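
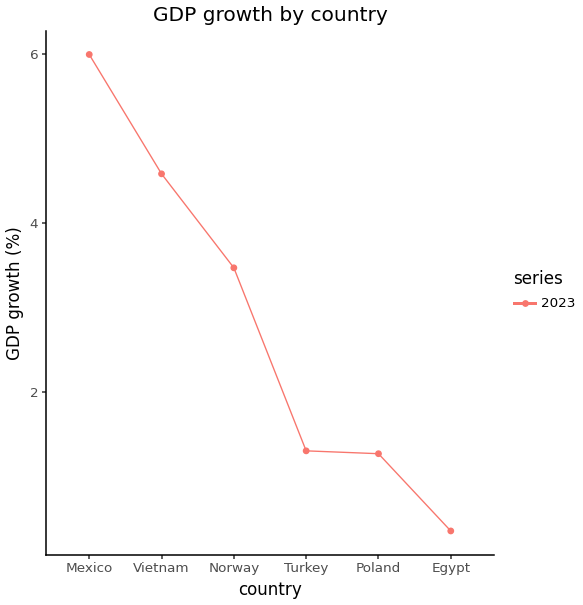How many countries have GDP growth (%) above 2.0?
Above 2.0: Mexico, Vietnam, Norway.

3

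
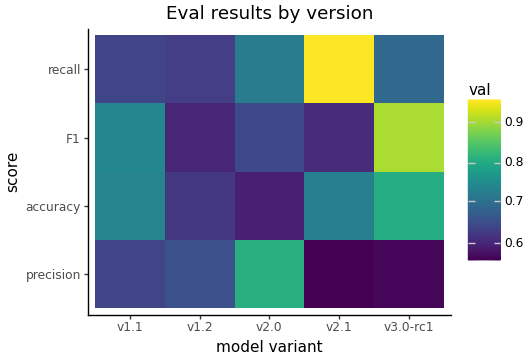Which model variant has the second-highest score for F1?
Top 3 for F1: v3.0-rc1 ≈ 0.90, v1.1 ≈ 0.75, v2.0 ≈ 0.65.

v1.1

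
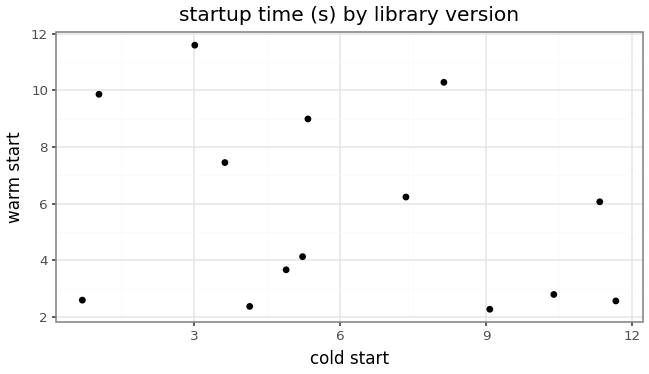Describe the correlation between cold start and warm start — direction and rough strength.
negative, weak

Points are negatively correlated; weak (|r| ≈ 0.3).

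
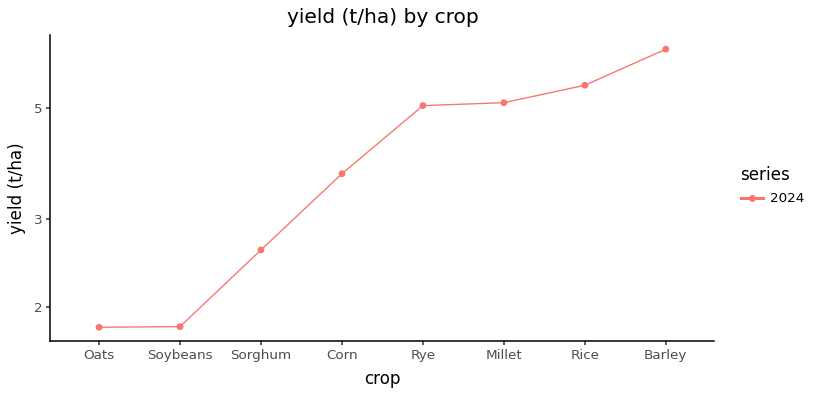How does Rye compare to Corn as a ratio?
≈ 1.43×

Rye ≈ 5.0, Corn ≈ 3.5; 5.0/3.5 ≈ 1.43.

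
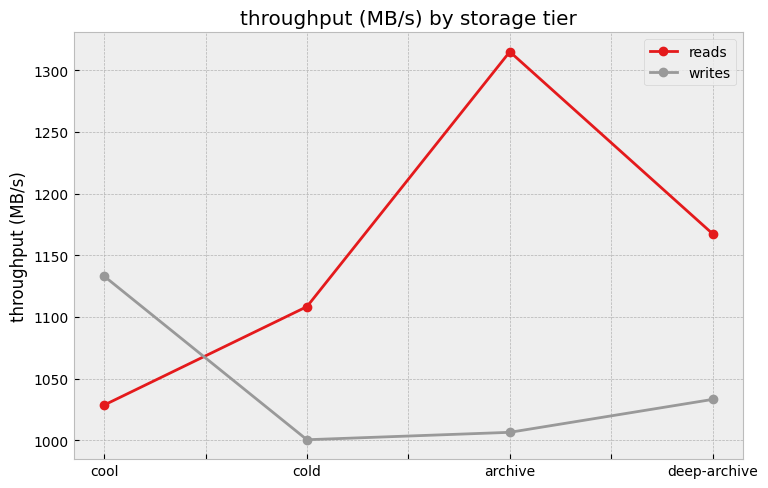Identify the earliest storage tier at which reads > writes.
cold

cool: reads ≈ 1050 vs writes ≈ 1150 (not yet); cold: reads ≈ 1100 vs writes ≈ 1000 (first crossover).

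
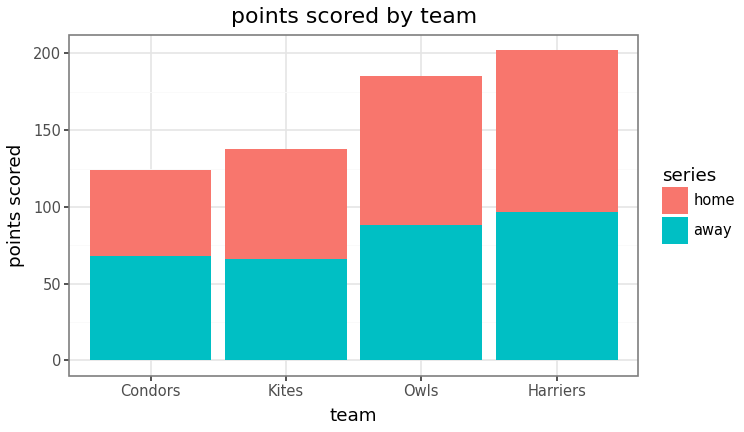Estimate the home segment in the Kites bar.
≈ 80

home top ≈ 140, bottom ≈ 60; segment ≈ 80.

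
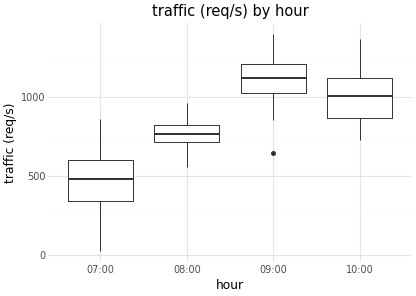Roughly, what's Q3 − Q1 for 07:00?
≈ 300

Q3 ≈ 600, Q1 ≈ 300; IQR ≈ 300.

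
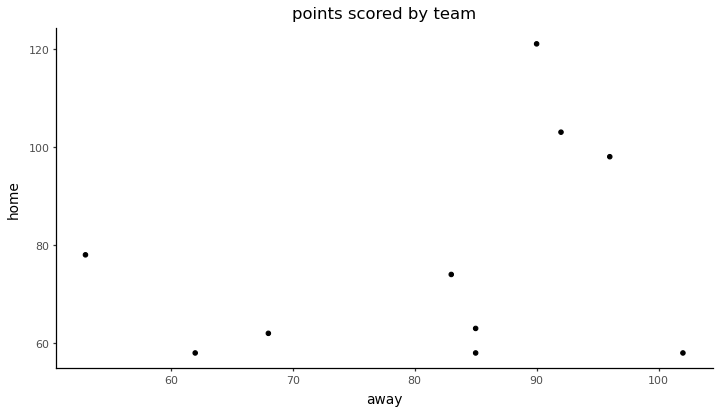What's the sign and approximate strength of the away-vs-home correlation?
Points are positively correlated; weak (|r| ≈ 0.3).

positive, weak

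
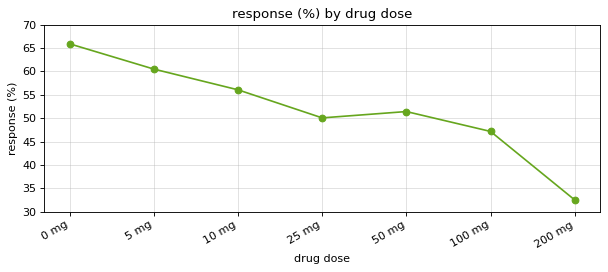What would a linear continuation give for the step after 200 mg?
Last three: 50, 45, 35 → slope ≈ -7.5/step → next ≈ 27.5.

≈ 27.5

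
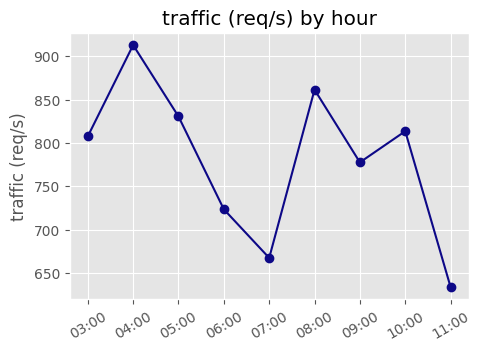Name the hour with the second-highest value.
Top 3: 04:00 ≈ 925, 08:00 ≈ 850, 05:00 ≈ 825.

08:00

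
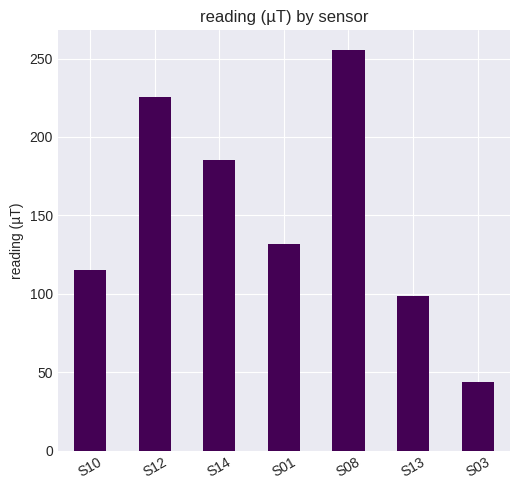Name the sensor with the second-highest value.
S12

Top 3: S08 ≈ 250, S12 ≈ 225, S14 ≈ 175.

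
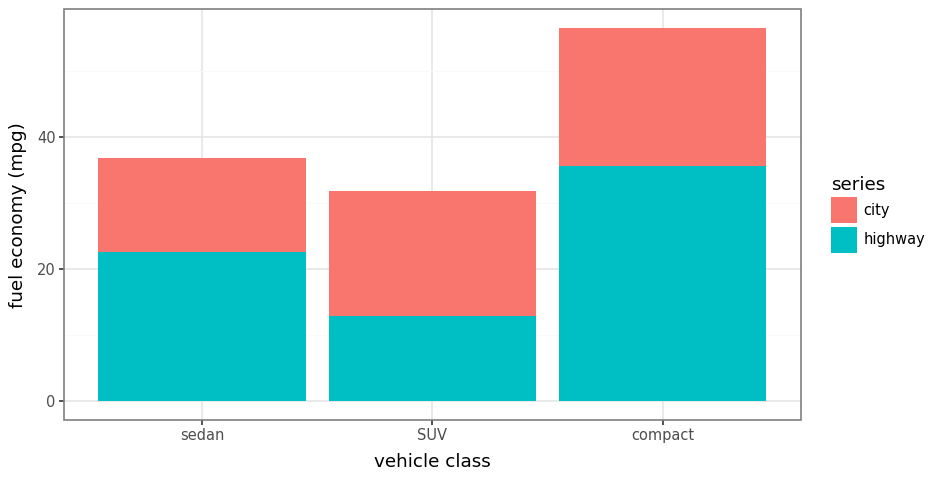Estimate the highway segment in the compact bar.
≈ 35

highway top ≈ 35, bottom ≈ 0; segment ≈ 35.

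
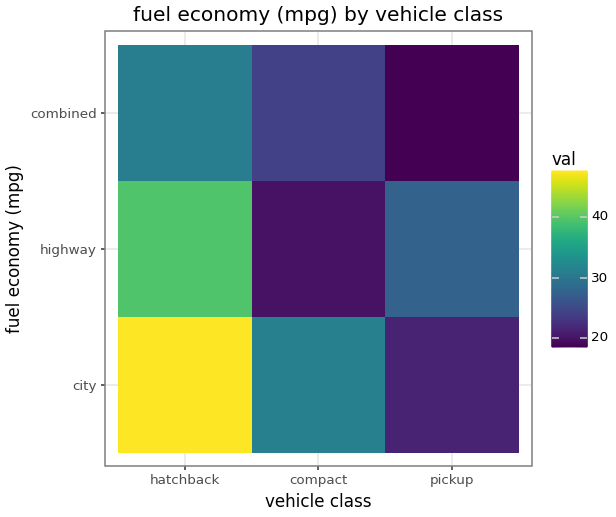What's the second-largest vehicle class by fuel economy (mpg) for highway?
pickup

Top 3 for highway: hatchback ≈ 40, pickup ≈ 25, compact ≈ 20.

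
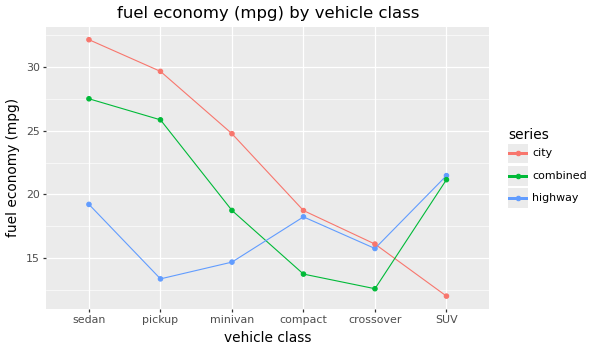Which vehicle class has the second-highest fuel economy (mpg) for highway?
Top 3 for highway: SUV ≈ 22, sedan ≈ 20, compact ≈ 18.

sedan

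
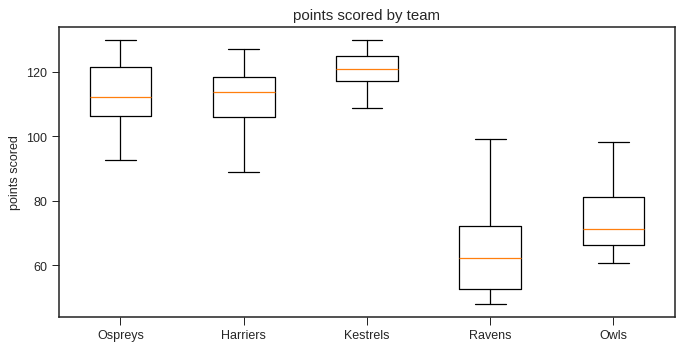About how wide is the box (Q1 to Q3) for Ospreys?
Q3 ≈ 120, Q1 ≈ 105; IQR ≈ 15.

≈ 15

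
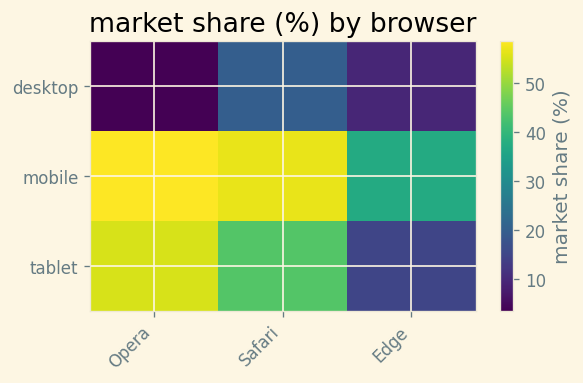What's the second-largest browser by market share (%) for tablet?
Safari

Top 3 for tablet: Opera ≈ 55, Safari ≈ 45, Edge ≈ 15.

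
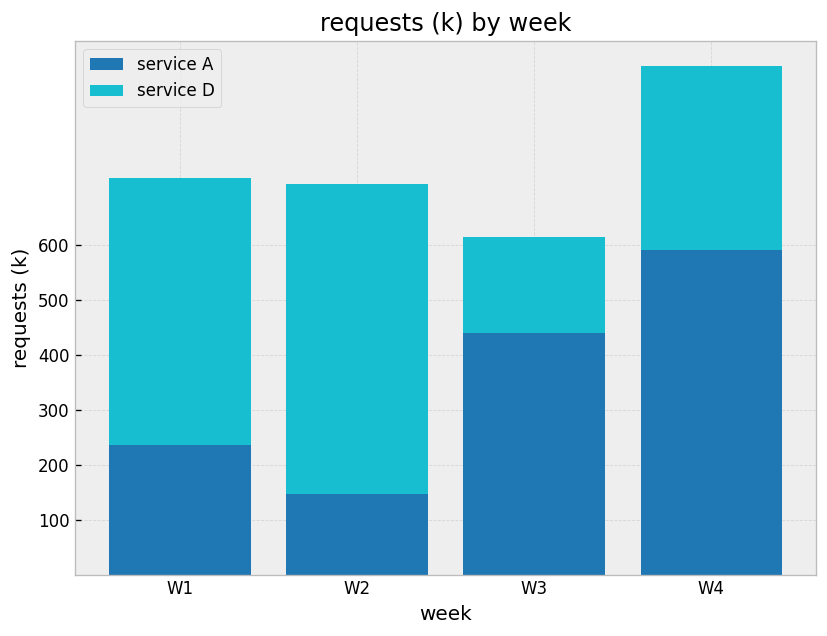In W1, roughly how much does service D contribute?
≈ 500

service D top ≈ 700, bottom ≈ 200; segment ≈ 500.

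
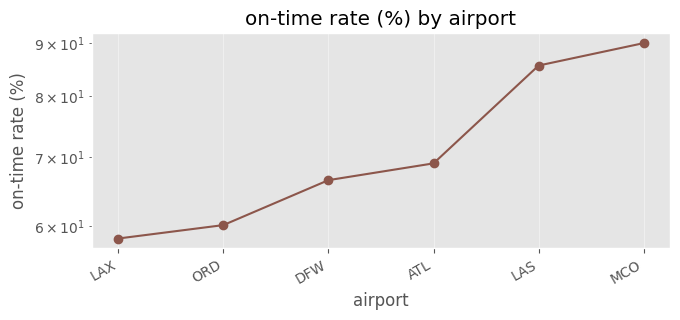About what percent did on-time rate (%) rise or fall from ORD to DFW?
≈ +8.3%

ORD ≈ 60, DFW ≈ 65; (65 − 60) / 60 ≈ +8.3%.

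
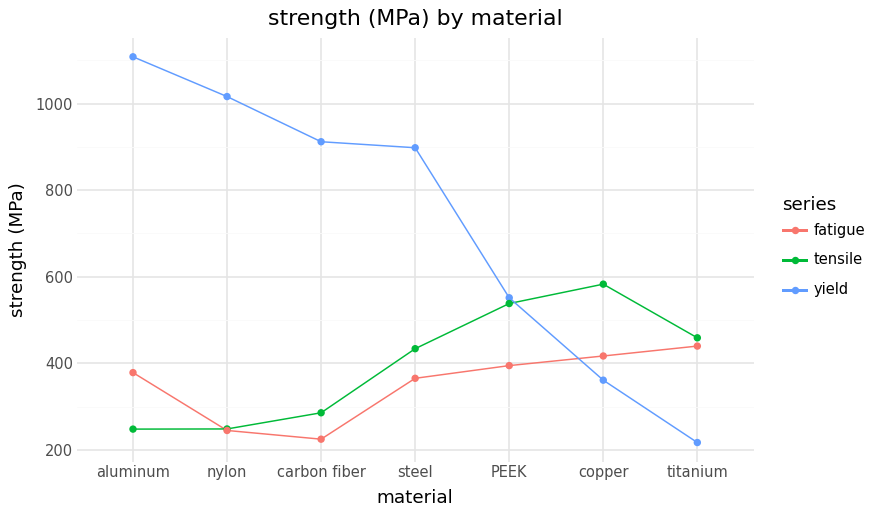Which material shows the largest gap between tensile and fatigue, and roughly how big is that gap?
copper: tensile ≈ 600, fatigue ≈ 400 → gap ≈ 200. Next-largest (PEEK) is only ≈ 100.

copper, ≈ 200 MPa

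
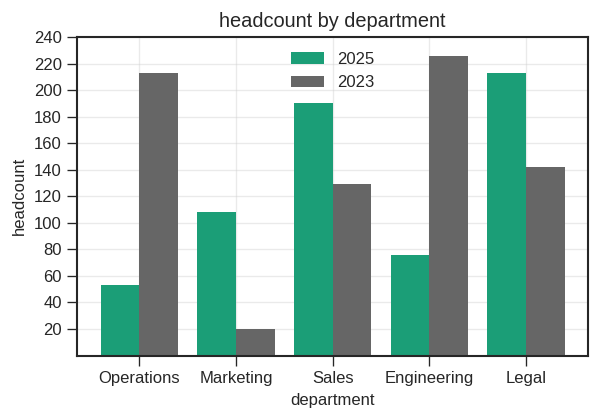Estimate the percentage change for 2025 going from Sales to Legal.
≈ +10%

Sales ≈ 200, Legal ≈ 220; (220 − 200) / 200 ≈ +10%.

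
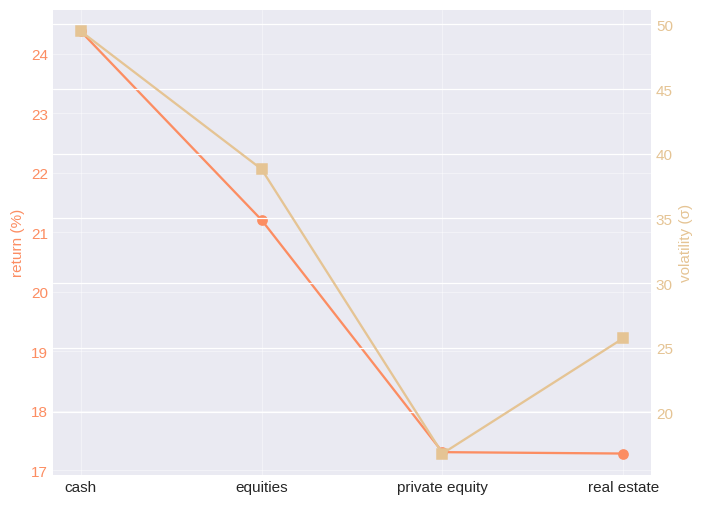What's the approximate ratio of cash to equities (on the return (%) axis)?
≈ 1.14×

cash ≈ 24, equities ≈ 21; 24/21 ≈ 1.14.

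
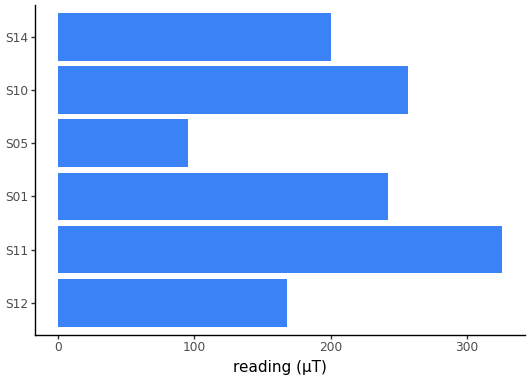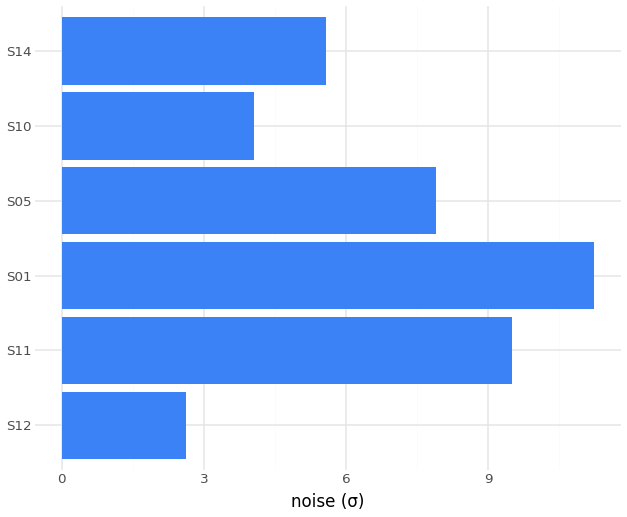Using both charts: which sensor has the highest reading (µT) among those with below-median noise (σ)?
Chart 2 median noise (σ) ≈ 6; below-median sensors: S12, S10, S14. Among those, S10 has the highest reading (µT) (≈ 250).

S10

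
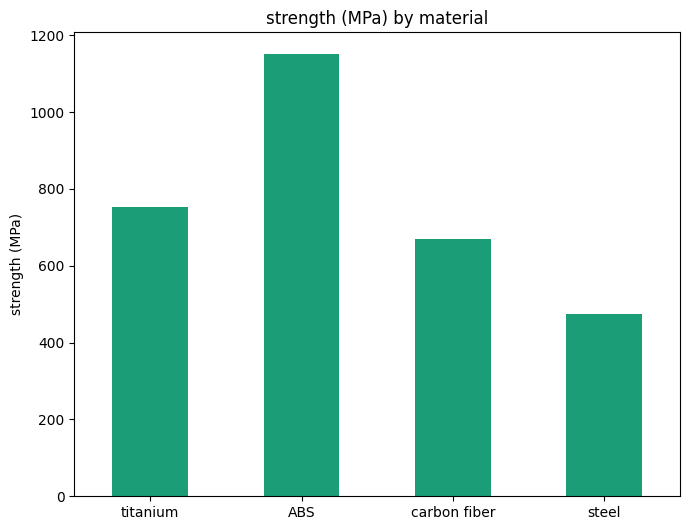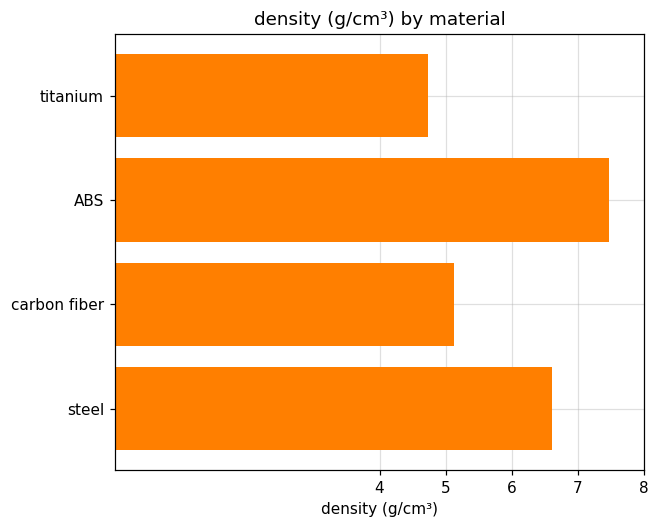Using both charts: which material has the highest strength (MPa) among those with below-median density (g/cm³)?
titanium

Chart 2 median density (g/cm³) ≈ 6; below-median materials: titanium, carbon fiber. Among those, titanium has the highest strength (MPa) (≈ 800).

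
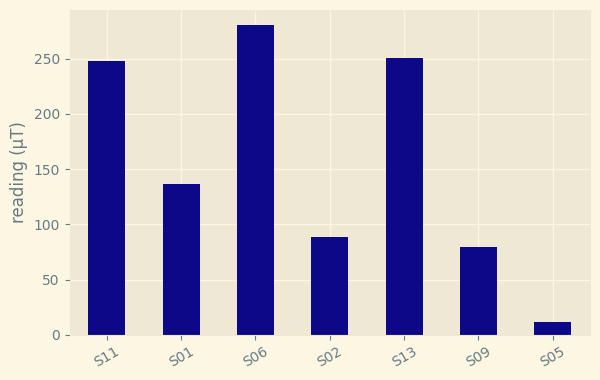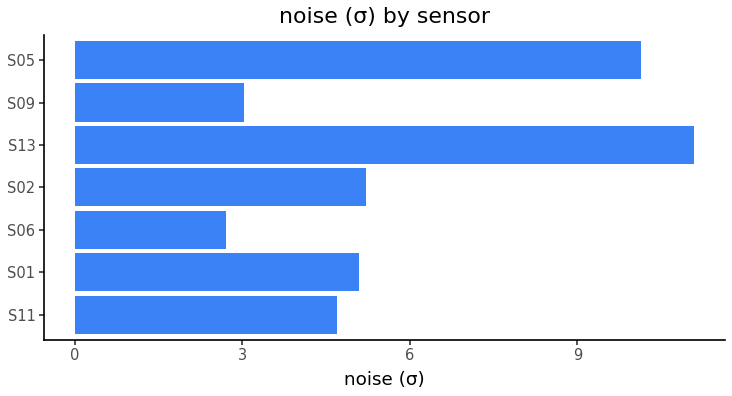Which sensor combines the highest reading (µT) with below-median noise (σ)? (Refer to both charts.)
Chart 2 median noise (σ) ≈ 6; below-median sensors: S11, S06, S09. Among those, S06 has the highest reading (µT) (≈ 300).

S06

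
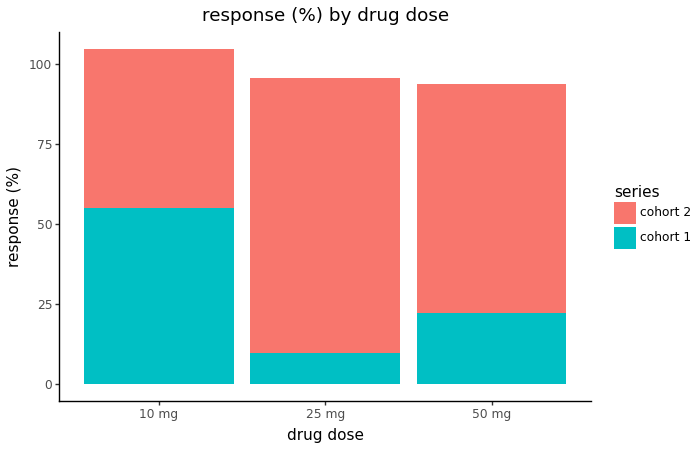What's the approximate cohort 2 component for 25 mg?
cohort 2 top ≈ 100, bottom ≈ 10; segment ≈ 90.

≈ 90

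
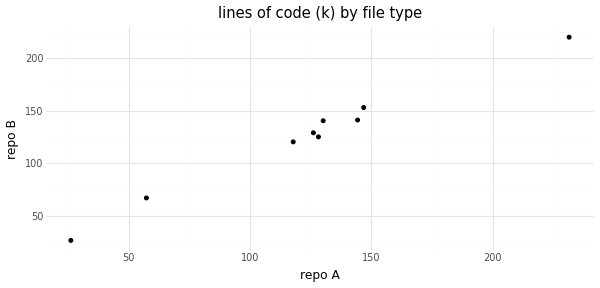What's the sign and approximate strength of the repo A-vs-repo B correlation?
Points are positively correlated; strong (|r| ≈ 1.0).

positive, strong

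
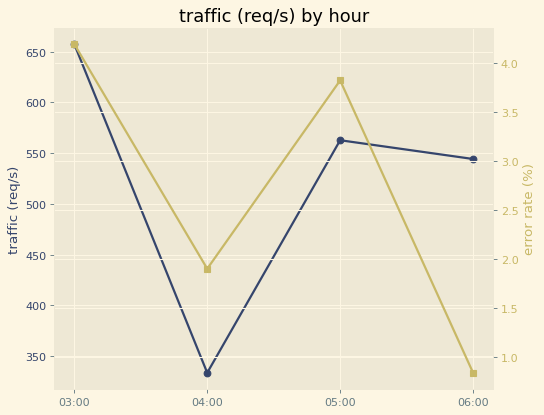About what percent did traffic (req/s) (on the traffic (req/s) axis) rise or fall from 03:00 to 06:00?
03:00 ≈ 650, 06:00 ≈ 550; (550 − 650) / 650 ≈ -15.4%.

≈ -15.4%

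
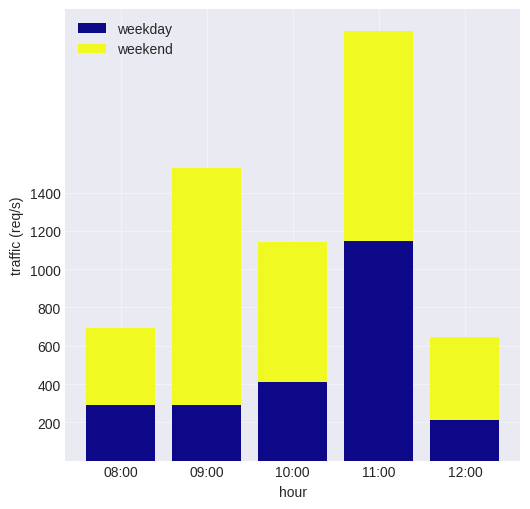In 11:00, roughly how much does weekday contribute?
≈ 1200

weekday top ≈ 1200, bottom ≈ 0; segment ≈ 1200.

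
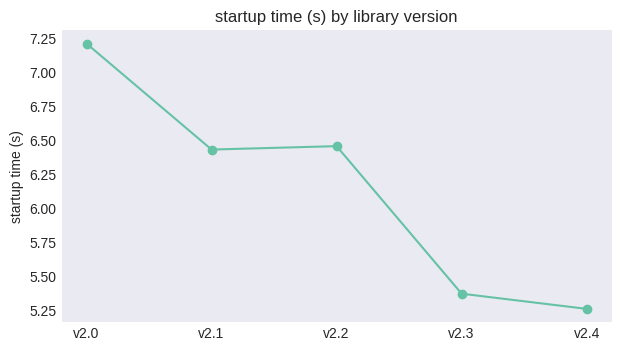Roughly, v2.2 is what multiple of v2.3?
≈ 1.19×

v2.2 ≈ 6.4, v2.3 ≈ 5.4; 6.4/5.4 ≈ 1.19.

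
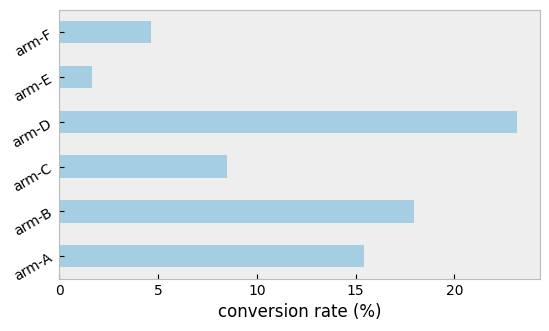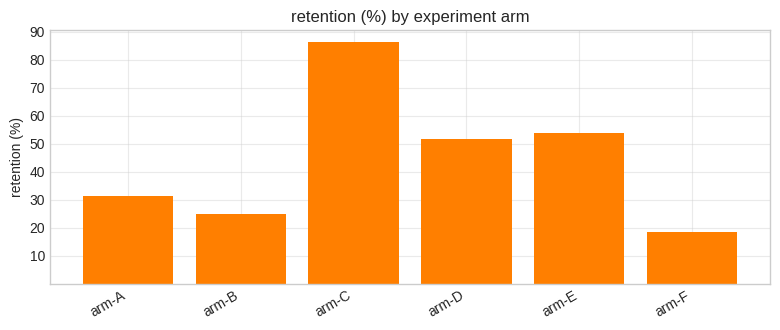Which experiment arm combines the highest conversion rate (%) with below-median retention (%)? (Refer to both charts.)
Chart 2 median retention (%) ≈ 40; below-median experiment arms: arm-A, arm-B, arm-F. Among those, arm-B has the highest conversion rate (%) (≈ 20).

arm-B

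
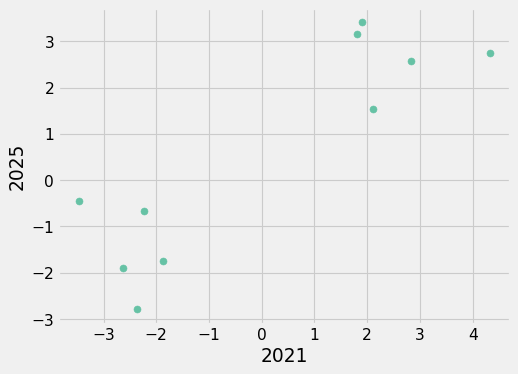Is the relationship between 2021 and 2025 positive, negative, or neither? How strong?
Points are positively correlated; strong (|r| ≈ 0.9).

positive, strong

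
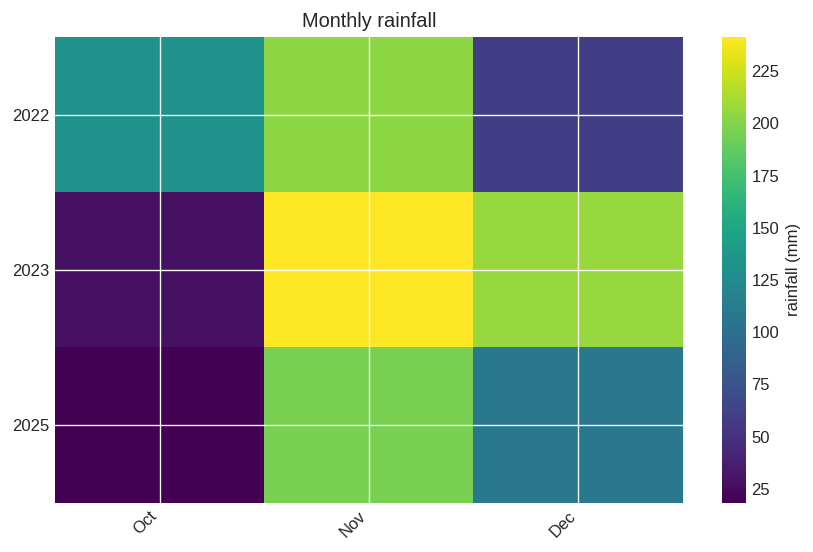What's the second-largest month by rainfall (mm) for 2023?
Dec

Top 3 for 2023: Nov ≈ 240, Dec ≈ 200, Oct ≈ 20.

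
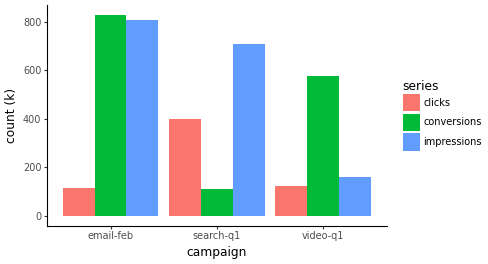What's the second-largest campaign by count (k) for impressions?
Top 3 for impressions: email-feb ≈ 800, search-q1 ≈ 700, video-q1 ≈ 200.

search-q1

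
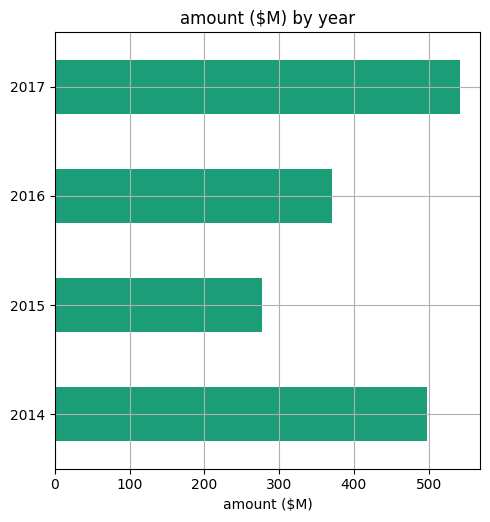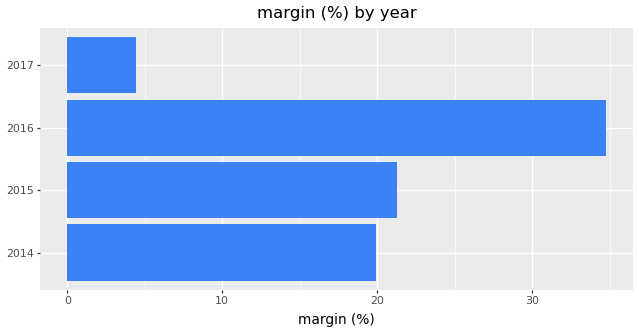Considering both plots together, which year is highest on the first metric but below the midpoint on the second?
Chart 2 median margin (%) ≈ 20; below-median years: 2014, 2017. Among those, 2017 has the highest amount ($M) (≈ 550).

2017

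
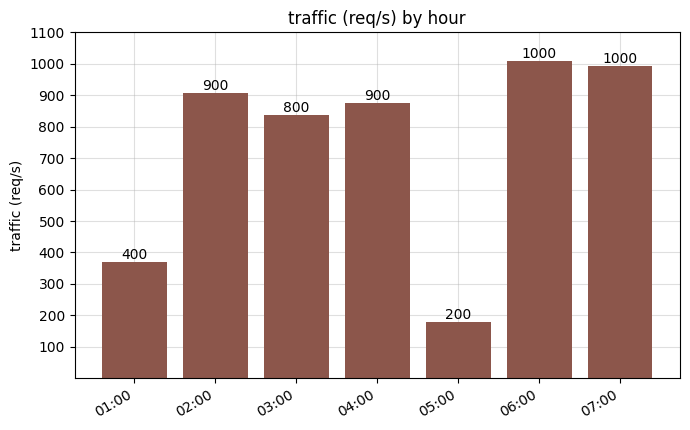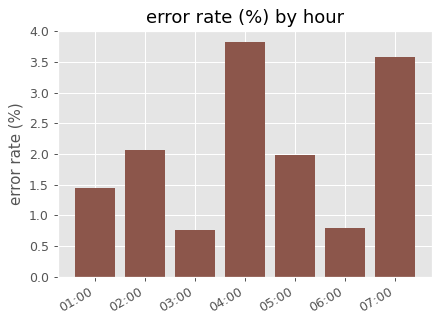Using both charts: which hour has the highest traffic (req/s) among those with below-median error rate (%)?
Chart 2 median error rate (%) ≈ 2; below-median hours: 01:00, 03:00, 06:00. Among those, 06:00 has the highest traffic (req/s) (≈ 1000).

06:00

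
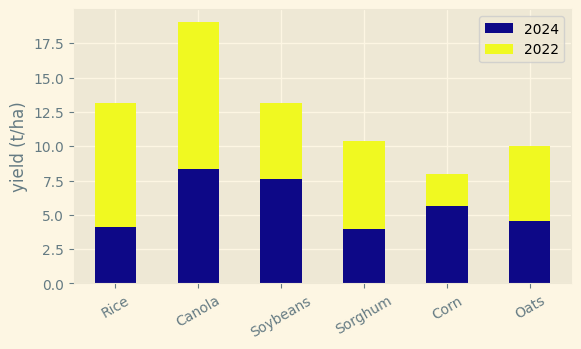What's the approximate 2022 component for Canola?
2022 top ≈ 20, bottom ≈ 8; segment ≈ 12.

≈ 12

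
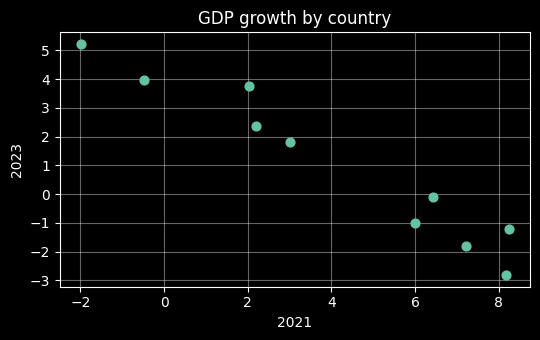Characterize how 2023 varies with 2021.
Points are negatively correlated; strong (|r| ≈ 1.0).

negative, strong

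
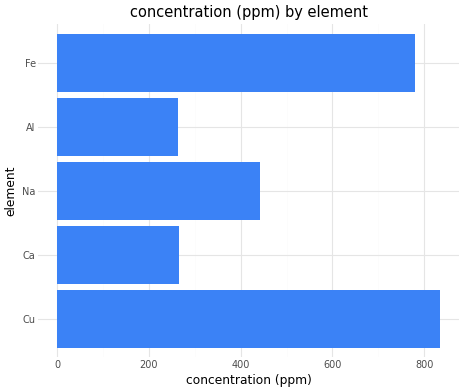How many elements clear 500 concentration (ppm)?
2

Above 500: Cu, Fe.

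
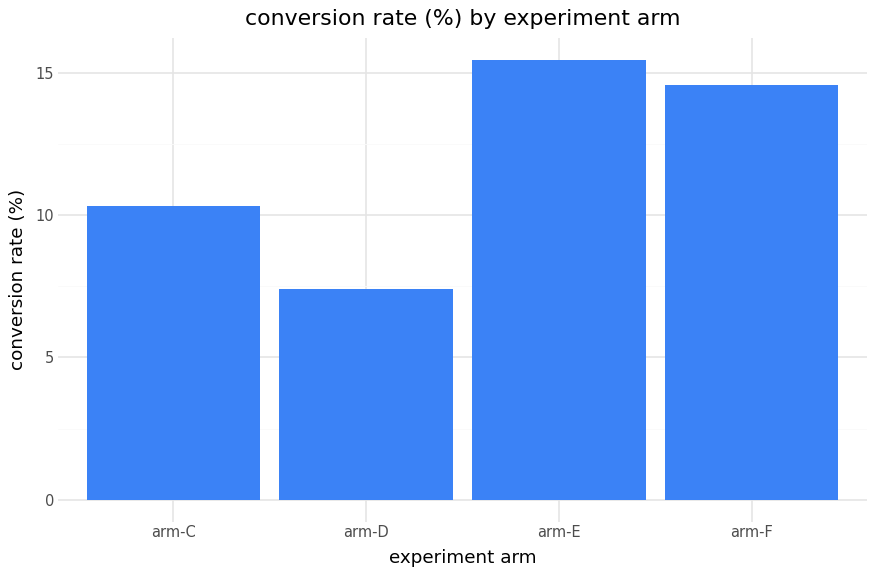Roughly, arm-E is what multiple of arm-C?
arm-E ≈ 16, arm-C ≈ 10; 16/10 ≈ 1.6.

≈ 1.6×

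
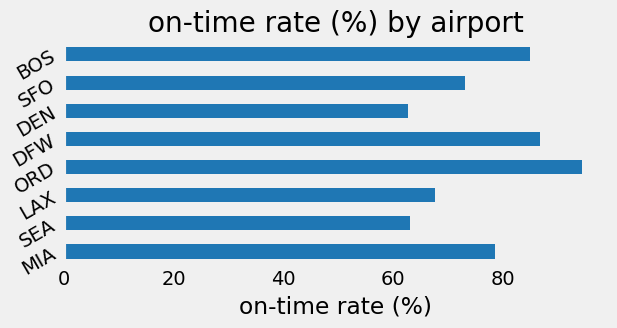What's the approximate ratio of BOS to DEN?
≈ 1.33×

BOS ≈ 80, DEN ≈ 60; 80/60 ≈ 1.33.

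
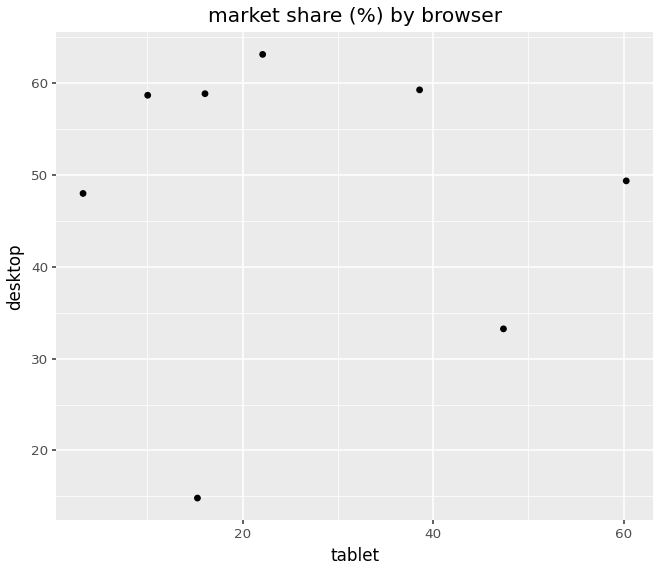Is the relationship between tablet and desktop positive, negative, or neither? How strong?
Points are roughly uncorrelated; weak (|r| ≈ 0.0).

no clear correlation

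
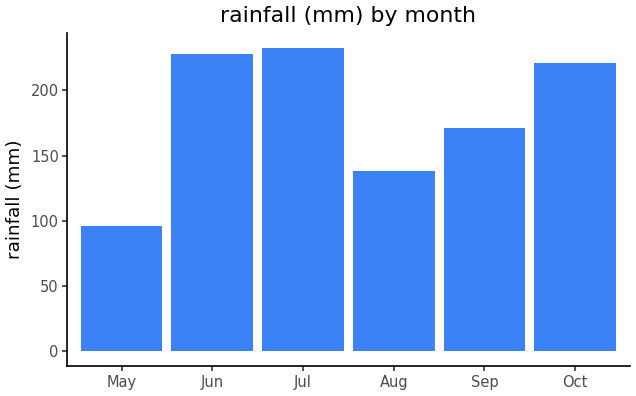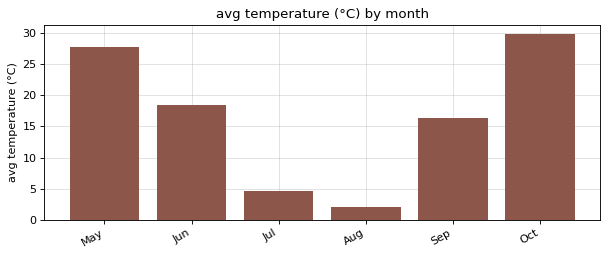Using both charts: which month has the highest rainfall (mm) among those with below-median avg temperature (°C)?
Chart 2 median avg temperature (°C) ≈ 15; below-median months: Jul, Aug, Sep. Among those, Jul has the highest rainfall (mm) (≈ 225).

Jul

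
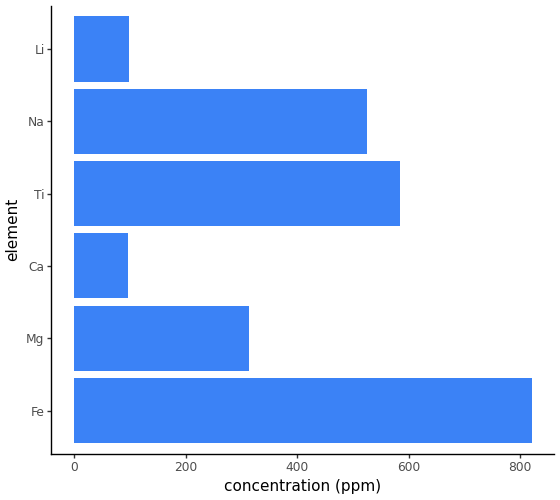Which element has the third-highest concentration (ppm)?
Na

Top 4: Fe ≈ 800, Ti ≈ 600, Na ≈ 500, Mg ≈ 300.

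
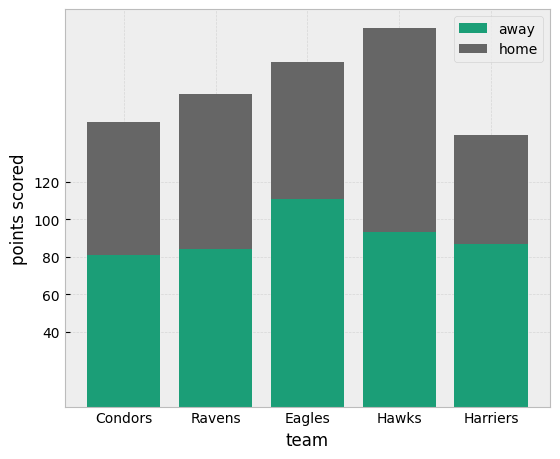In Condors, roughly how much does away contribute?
≈ 80

away top ≈ 80, bottom ≈ 0; segment ≈ 80.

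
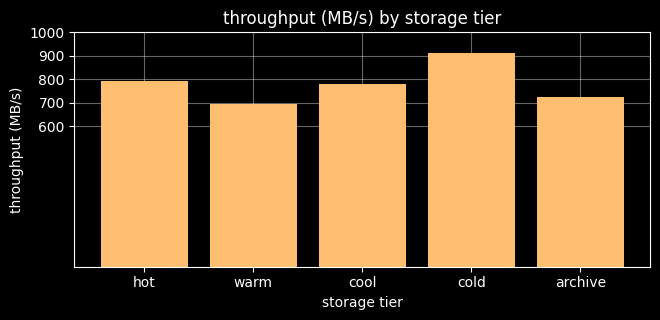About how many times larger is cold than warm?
cold ≈ 900, warm ≈ 700; 900/700 ≈ 1.29.

≈ 1.29×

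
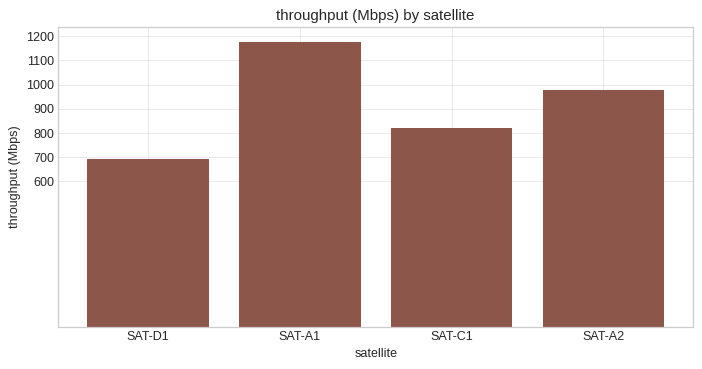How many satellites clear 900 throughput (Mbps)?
2

Above 900: SAT-A1, SAT-A2.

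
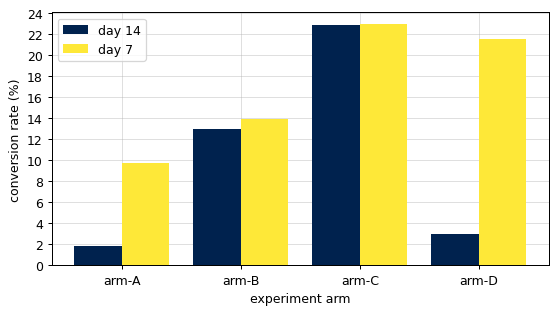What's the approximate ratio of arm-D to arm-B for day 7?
arm-D ≈ 22, arm-B ≈ 14; 22/14 ≈ 1.57.

≈ 1.57×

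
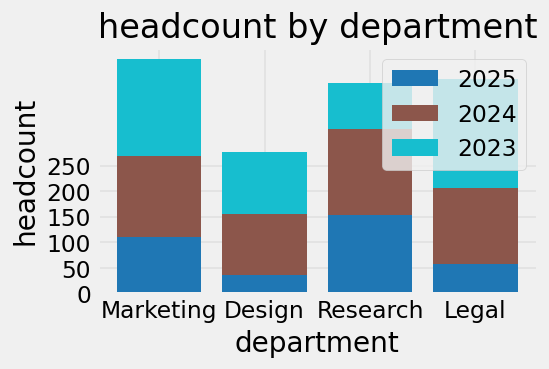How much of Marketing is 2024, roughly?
2024 top ≈ 250, bottom ≈ 100; segment ≈ 150.

≈ 150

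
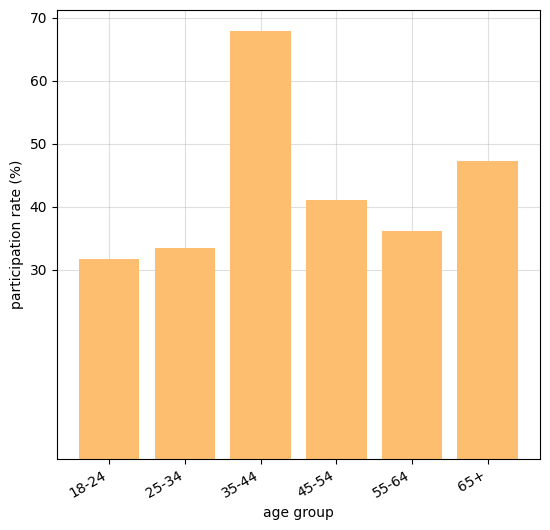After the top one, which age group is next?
Top 3: 35-44 ≈ 70, 65+ ≈ 50, 45-54 ≈ 40.

65+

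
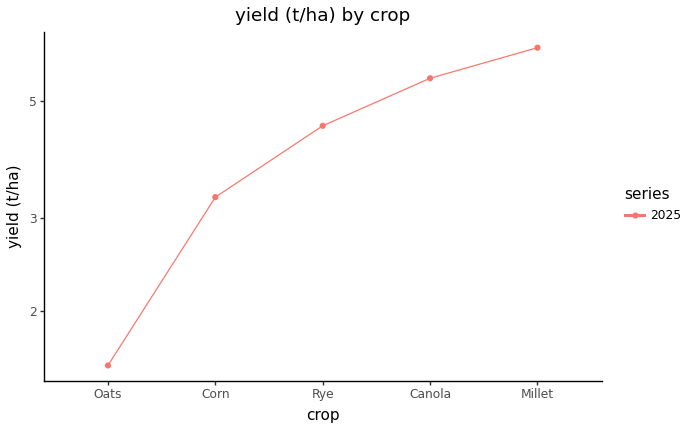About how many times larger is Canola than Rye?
≈ 1.22×

Canola ≈ 5.5, Rye ≈ 4.5; 5.5/4.5 ≈ 1.22.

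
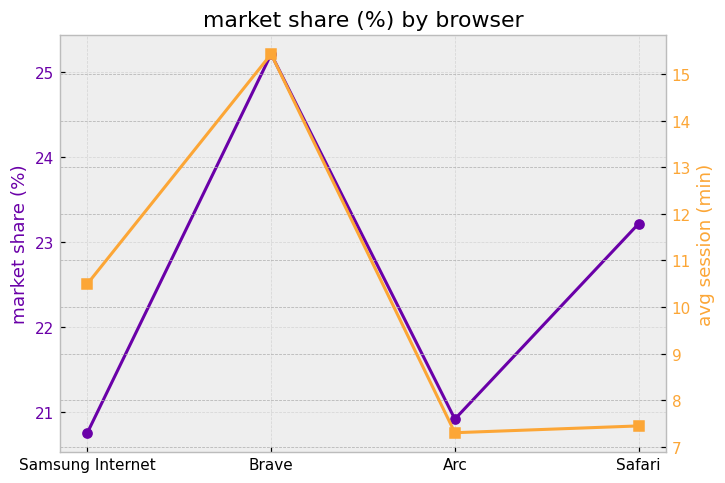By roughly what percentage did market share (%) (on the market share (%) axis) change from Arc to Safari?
Arc ≈ 21.0, Safari ≈ 23.0; (23.0 − 21.0) / 21.0 ≈ +9.5%.

≈ +9.5%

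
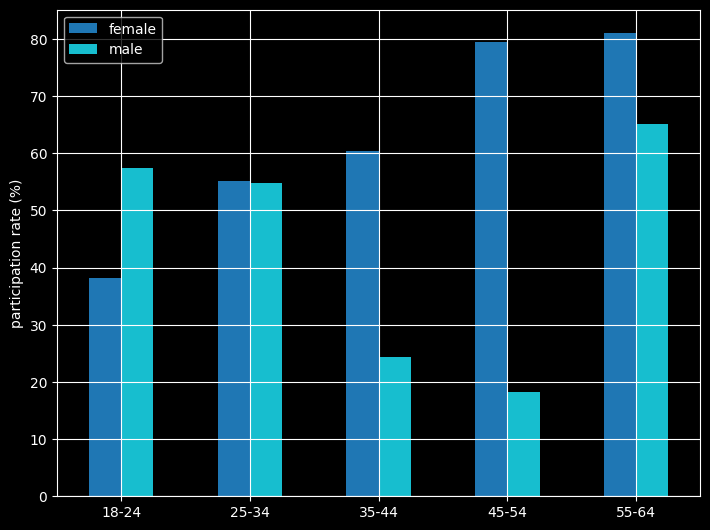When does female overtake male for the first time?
25-34

18-24: female ≈ 40 vs male ≈ 60 (not yet); 25-34: female ≈ 60 vs male ≈ 50 (first crossover).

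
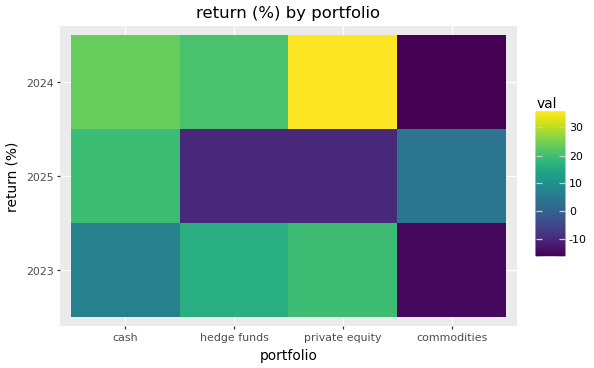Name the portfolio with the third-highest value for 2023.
cash

Top 4 for 2023: private equity ≈ 20, hedge funds ≈ 15, cash ≈ 5, commodities ≈ -15.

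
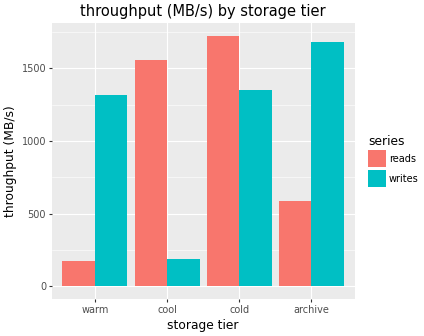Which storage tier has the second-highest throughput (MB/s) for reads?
Top 3 for reads: cold ≈ 1800, cool ≈ 1600, archive ≈ 600.

cool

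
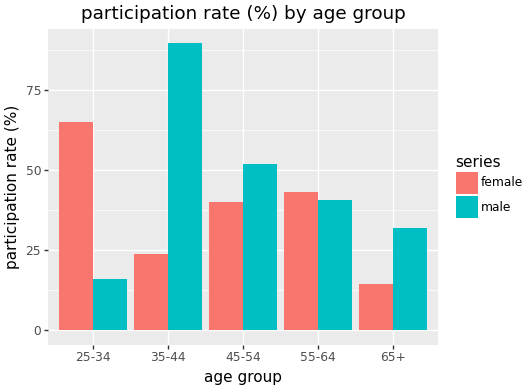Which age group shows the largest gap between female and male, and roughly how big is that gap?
35-44, ≈ 70 %

35-44: female ≈ 20, male ≈ 90 → gap ≈ 70. Next-largest (25-34) is only ≈ 50.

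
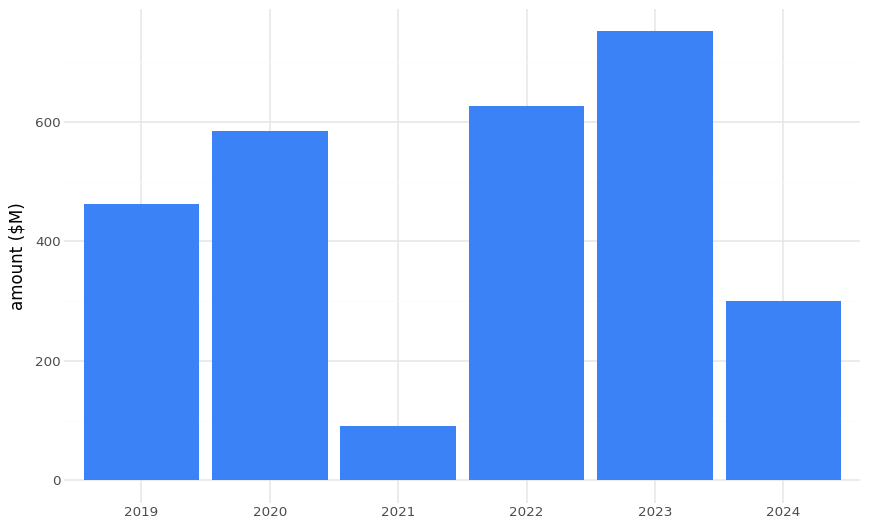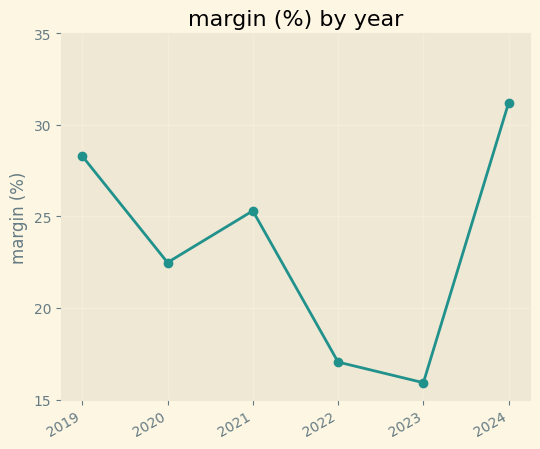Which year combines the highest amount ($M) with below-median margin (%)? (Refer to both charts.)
2023

Chart 2 median margin (%) ≈ 25; below-median years: 2020, 2022, 2023. Among those, 2023 has the highest amount ($M) (≈ 800).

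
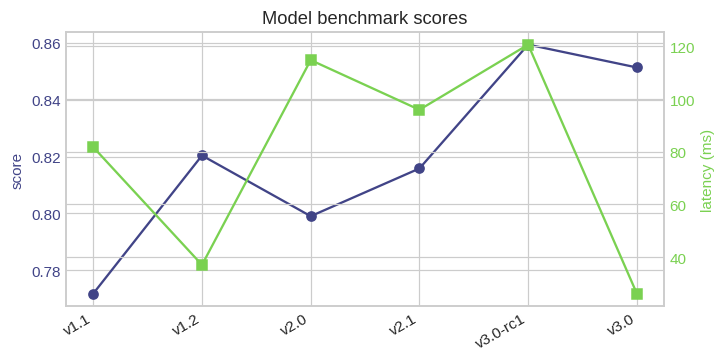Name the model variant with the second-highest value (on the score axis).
Top 3 (on the score axis): v3.0-rc1 ≈ 0.86, v3.0 ≈ 0.85, v1.2 ≈ 0.82.

v3.0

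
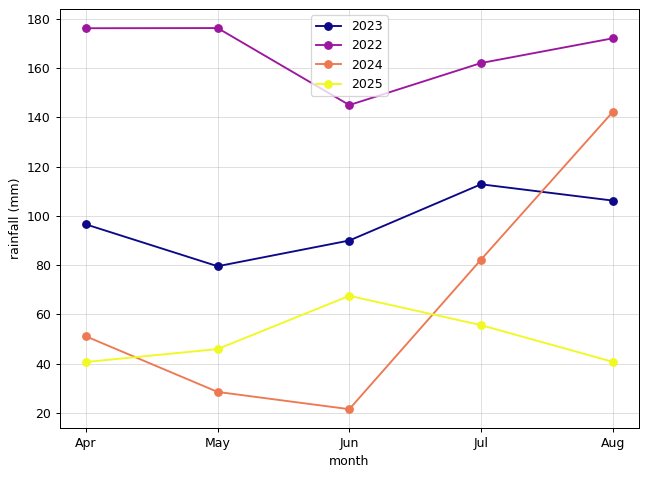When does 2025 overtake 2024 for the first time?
Apr: 2025 ≈ 40 vs 2024 ≈ 60 (not yet); May: 2025 ≈ 40 vs 2024 ≈ 20 (first crossover).

May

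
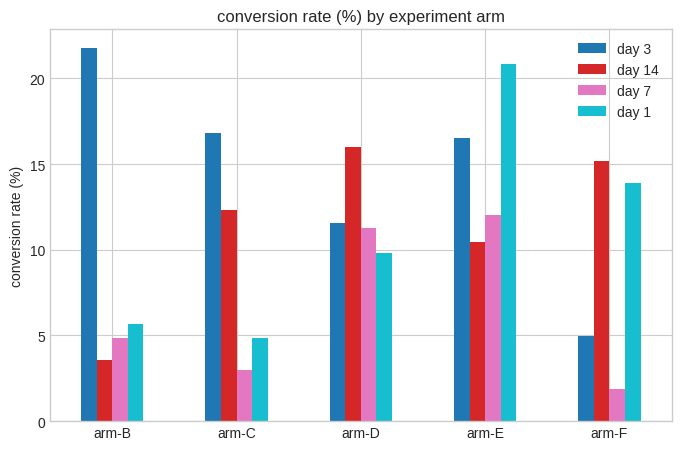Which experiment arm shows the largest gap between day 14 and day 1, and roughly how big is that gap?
arm-E, ≈ 10 %

arm-E: day 14 ≈ 10, day 1 ≈ 20 → gap ≈ 10. Next-largest (arm-C) is only ≈ 8.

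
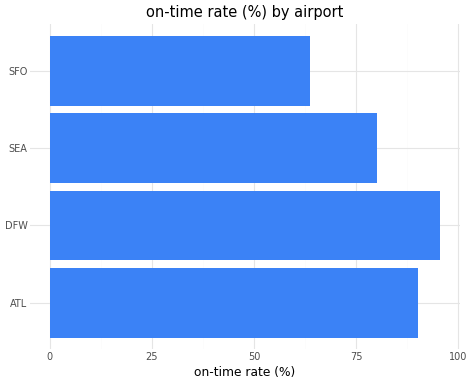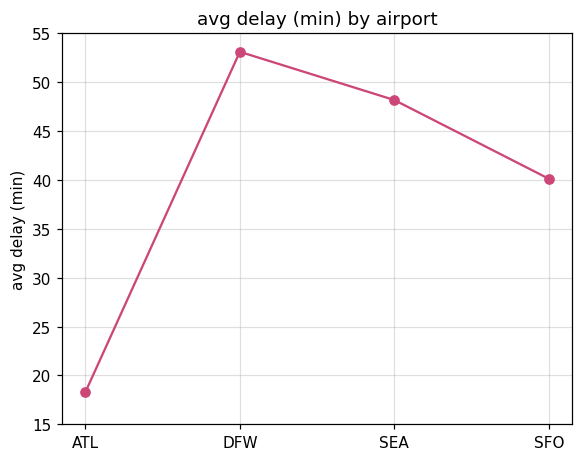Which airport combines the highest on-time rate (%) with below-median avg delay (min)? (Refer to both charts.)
ATL

Chart 2 median avg delay (min) ≈ 45; below-median airports: ATL, SFO. Among those, ATL has the highest on-time rate (%) (≈ 90).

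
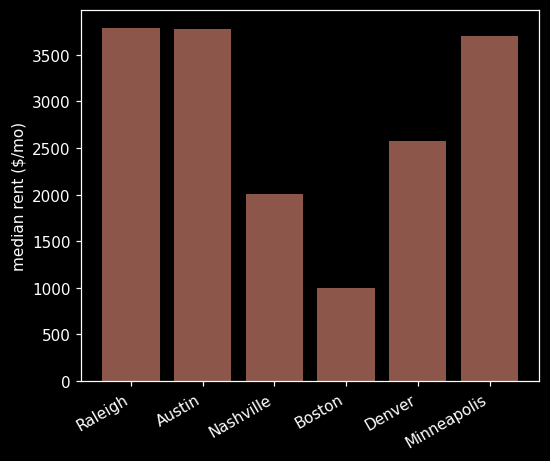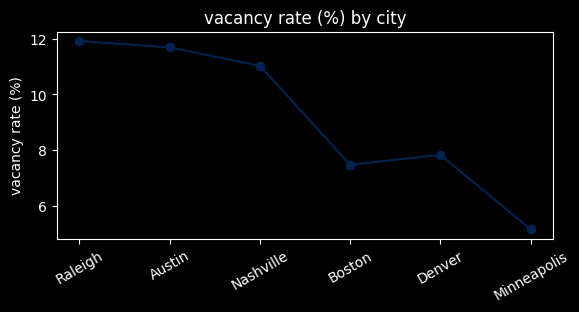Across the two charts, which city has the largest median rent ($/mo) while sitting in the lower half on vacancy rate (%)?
Minneapolis

Chart 2 median vacancy rate (%) ≈ 10; below-median cities: Boston, Denver, Minneapolis. Among those, Minneapolis has the highest median rent ($/mo) (≈ 3500).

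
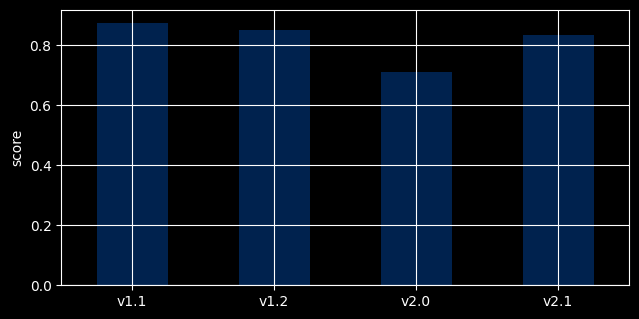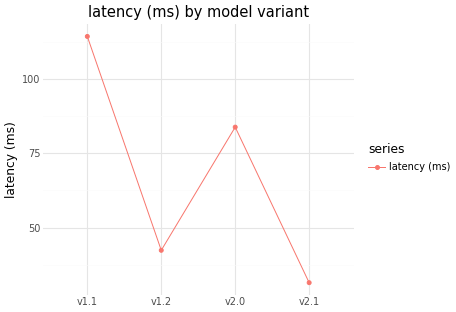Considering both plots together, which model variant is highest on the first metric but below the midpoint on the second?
v1.2

Chart 2 median latency (ms) ≈ 60; below-median model variants: v1.2, v2.1. Among those, v1.2 has the highest score (≈ 0.9).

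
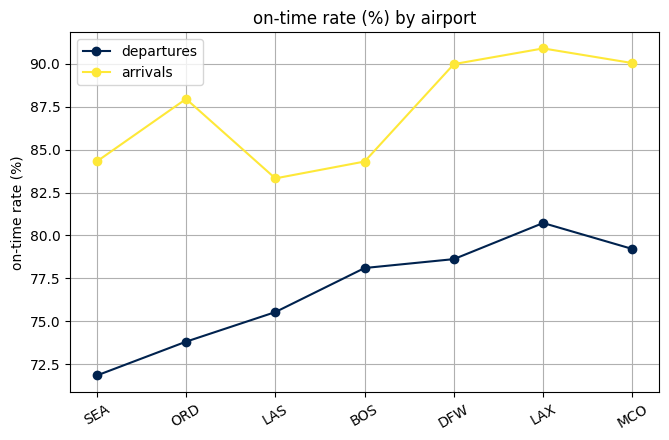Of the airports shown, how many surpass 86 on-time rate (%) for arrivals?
4

Above 86: ORD, DFW, LAX, MCO.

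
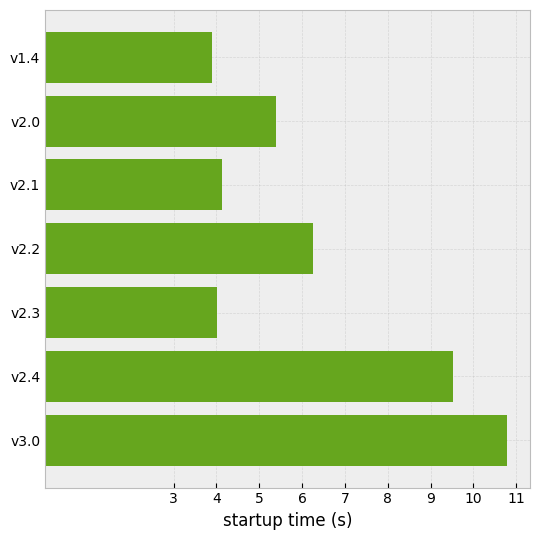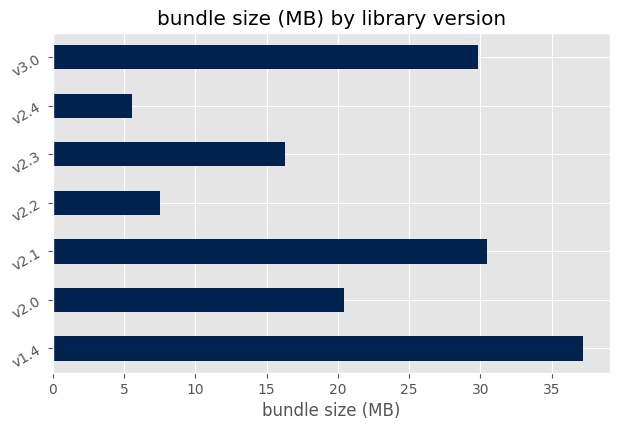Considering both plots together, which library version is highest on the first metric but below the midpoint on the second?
v2.4

Chart 2 median bundle size (MB) ≈ 20; below-median library versions: v2.2, v2.3, v2.4. Among those, v2.4 has the highest startup time (s) (≈ 10).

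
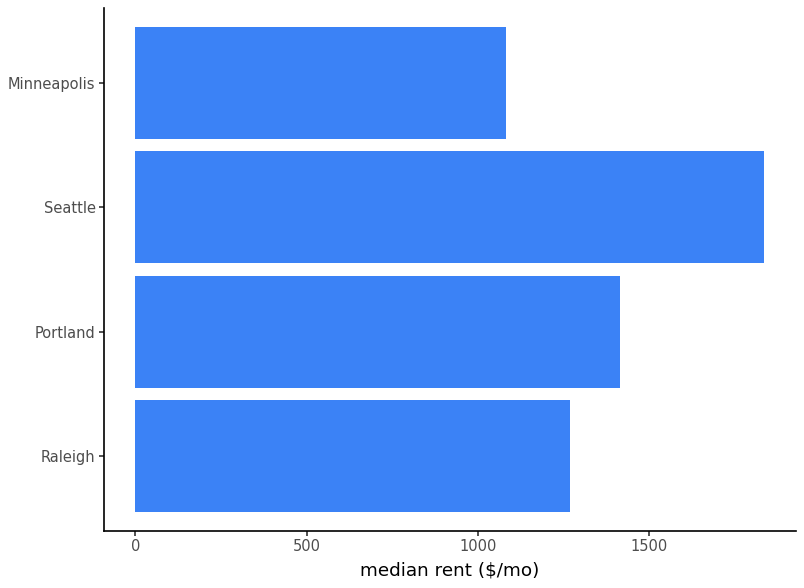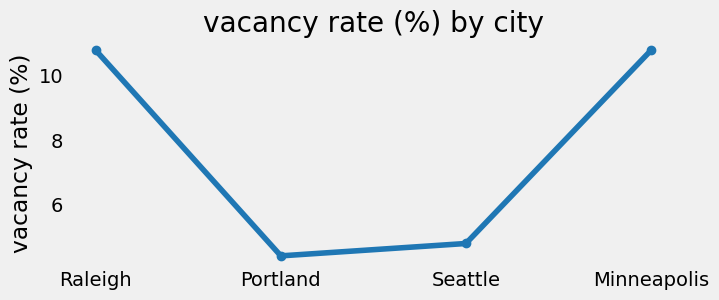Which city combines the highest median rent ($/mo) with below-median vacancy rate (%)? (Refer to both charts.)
Chart 2 median vacancy rate (%) ≈ 8; below-median cities: Portland, Seattle. Among those, Seattle has the highest median rent ($/mo) (≈ 1800).

Seattle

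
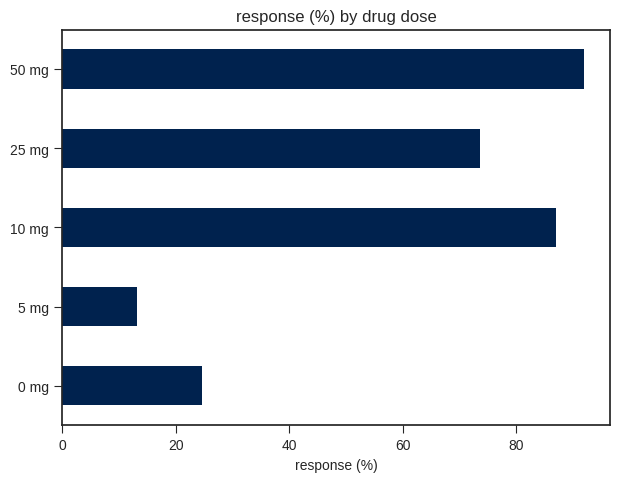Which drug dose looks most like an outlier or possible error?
5 mg

5 mg ≈ 10; the rest sit between ≈ 20 and ≈ 90.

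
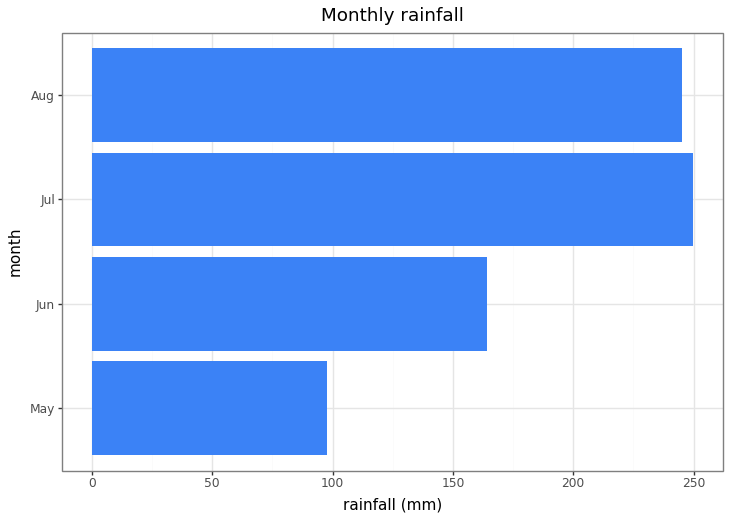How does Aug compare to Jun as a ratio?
Aug ≈ 250, Jun ≈ 175; 250/175 ≈ 1.43.

≈ 1.43×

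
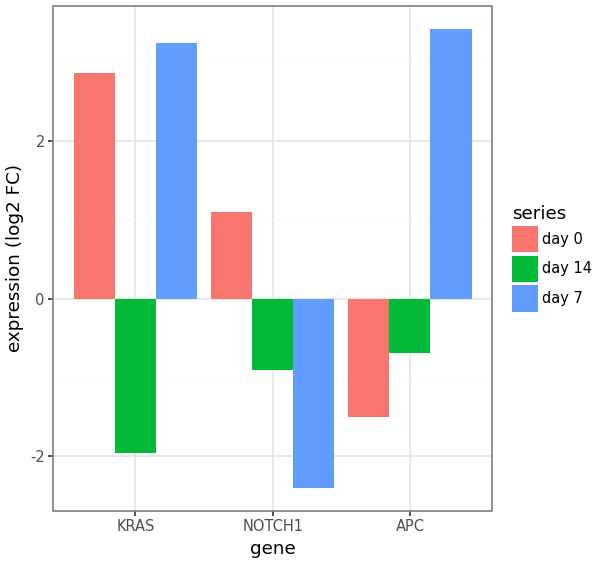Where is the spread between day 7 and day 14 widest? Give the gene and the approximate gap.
KRAS, ≈ 5.0 log2 FC

KRAS: day 7 ≈ 3.0, day 14 ≈ -2.0 → gap ≈ 5.0. Next-largest (APC) is only ≈ 4.0.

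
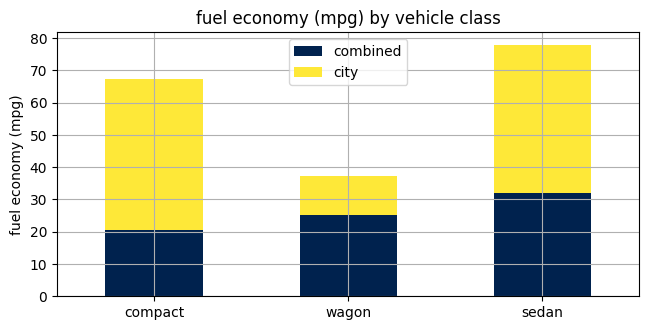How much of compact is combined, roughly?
combined top ≈ 20, bottom ≈ 0; segment ≈ 20.

≈ 20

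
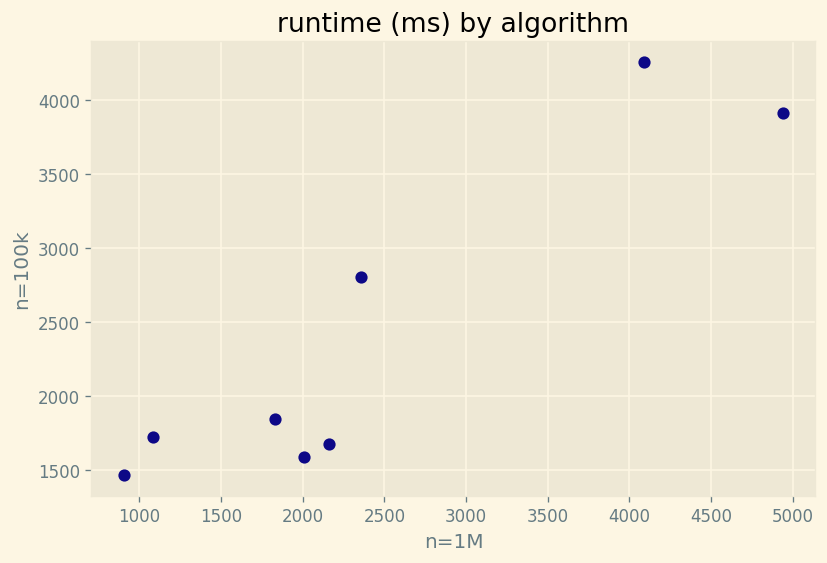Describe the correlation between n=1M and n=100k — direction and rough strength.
positive, strong

Points are positively correlated; strong (|r| ≈ 0.9).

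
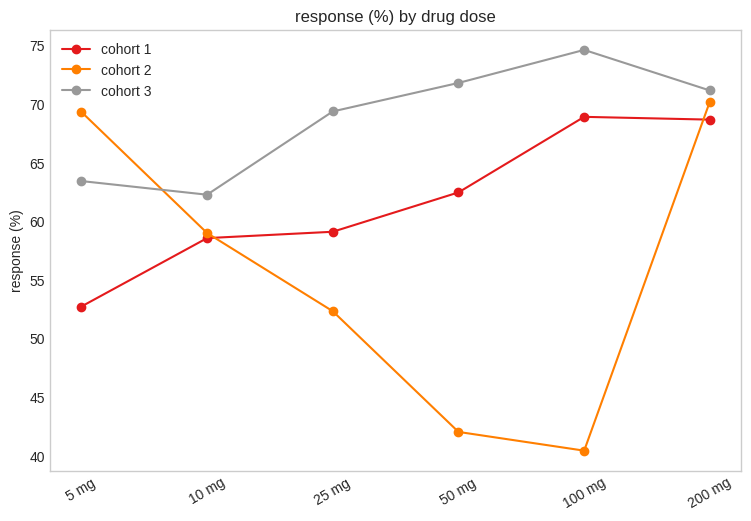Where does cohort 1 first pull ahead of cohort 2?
10 mg: cohort 1 ≈ 60 vs cohort 2 ≈ 60 (not yet); 25 mg: cohort 1 ≈ 60 vs cohort 2 ≈ 50 (first crossover).

25 mg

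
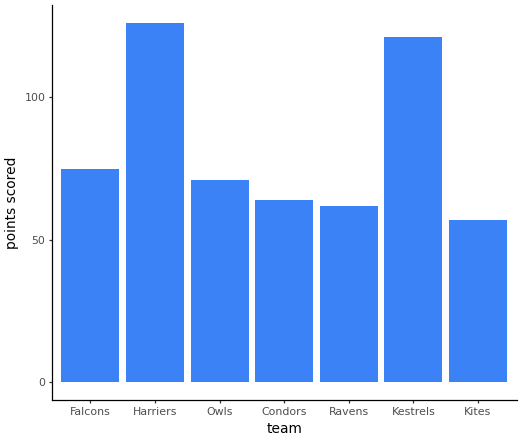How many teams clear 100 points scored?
2

Above 100: Harriers, Kestrels.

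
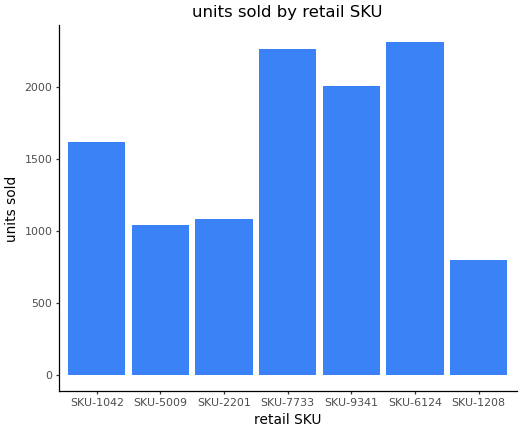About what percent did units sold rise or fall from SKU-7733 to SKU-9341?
SKU-7733 ≈ 2200, SKU-9341 ≈ 2000; (2000 − 2200) / 2200 ≈ -9.1%.

≈ -9.1%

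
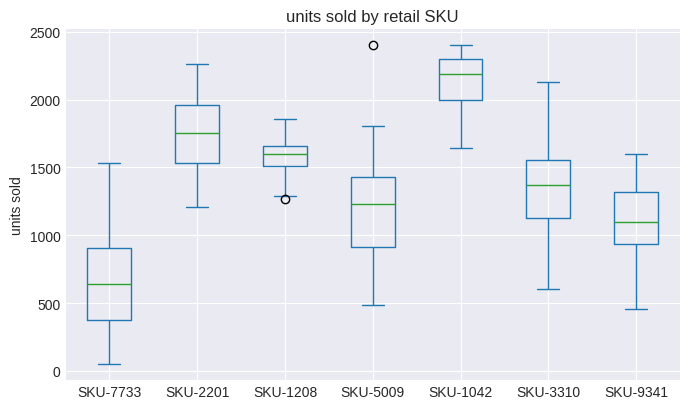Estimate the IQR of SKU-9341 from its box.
≈ 400

Q3 ≈ 1400, Q1 ≈ 1000; IQR ≈ 400.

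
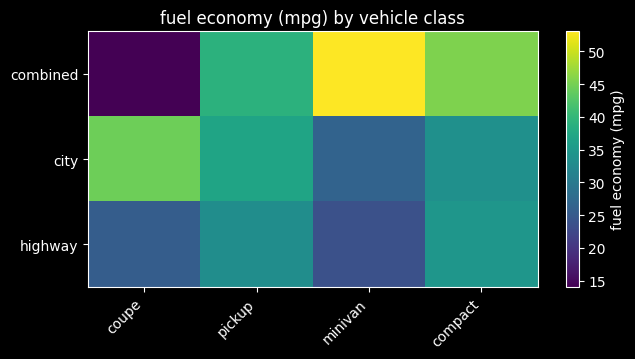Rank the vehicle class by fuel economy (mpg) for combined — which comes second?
Top 3 for combined: minivan ≈ 55, compact ≈ 45, pickup ≈ 40.

compact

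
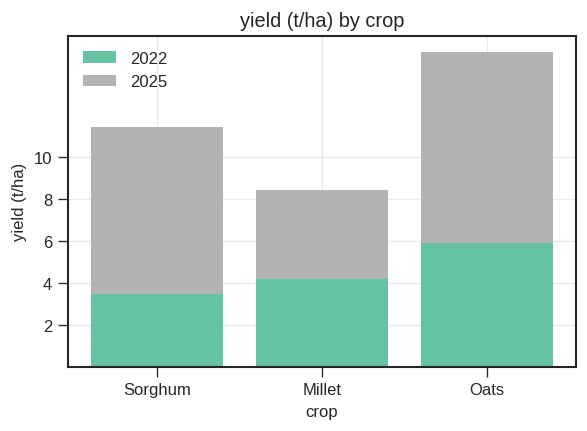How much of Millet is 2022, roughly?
≈ 4

2022 top ≈ 4, bottom ≈ 0; segment ≈ 4.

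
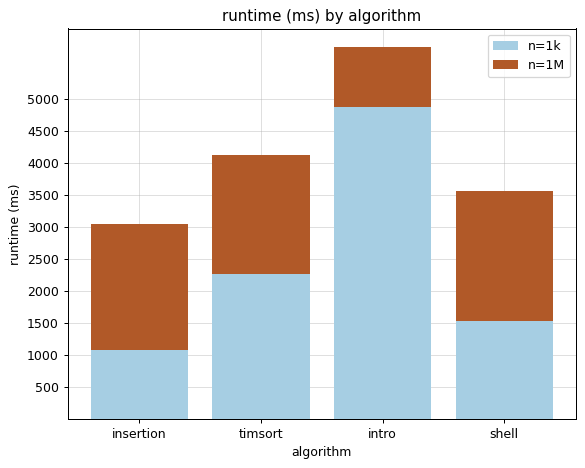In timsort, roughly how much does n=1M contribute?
≈ 1500

n=1M top ≈ 4000, bottom ≈ 2500; segment ≈ 1500.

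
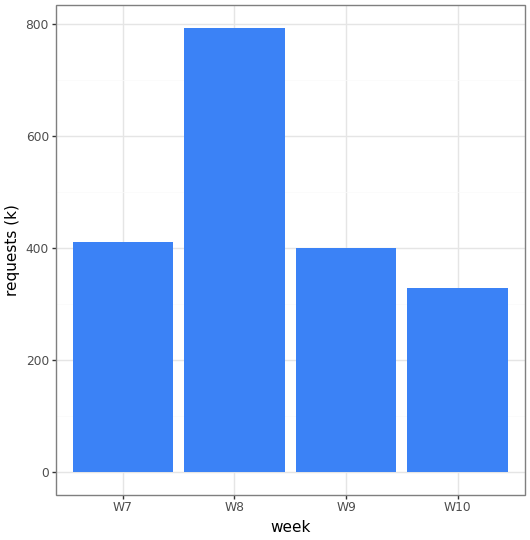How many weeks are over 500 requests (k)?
1

Above 500: W8.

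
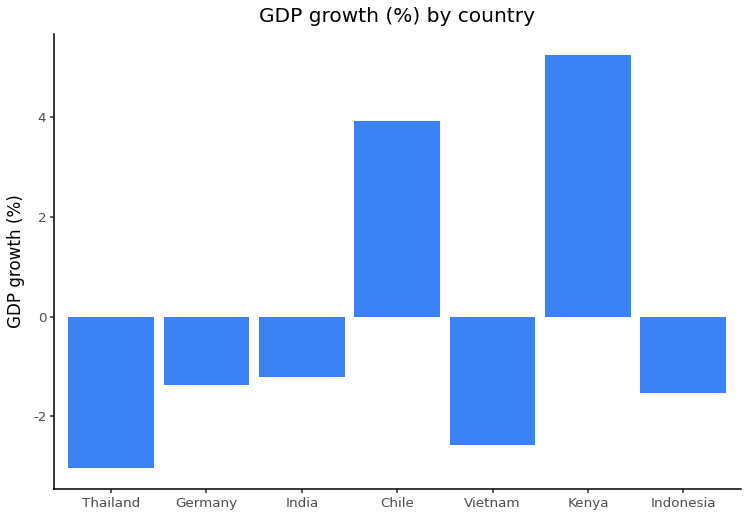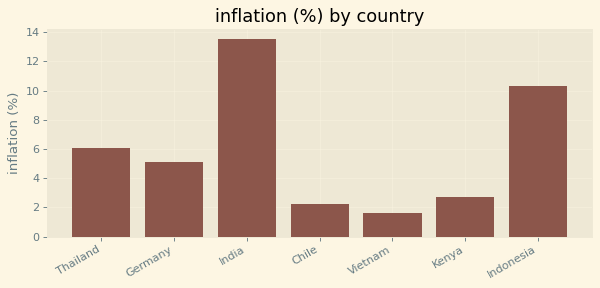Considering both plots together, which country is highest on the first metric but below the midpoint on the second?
Chart 2 median inflation (%) ≈ 6; below-median countries: Chile, Vietnam, Kenya. Among those, Kenya has the highest GDP growth (%) (≈ 5.5).

Kenya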